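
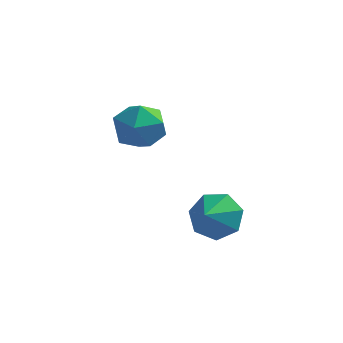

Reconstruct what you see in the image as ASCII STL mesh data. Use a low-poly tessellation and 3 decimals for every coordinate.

solid 
facet normal -0.897 -0.411 -0.161
outer loop
vertex -3.939 3.723 -1.034
vertex -3.5 2.768 -1.041
vertex -3.85 3.178 -0.139
endloop
endfacet
facet normal -0.958 0.193 0.213
outer loop
vertex -3.939 3.723 -1.034
vertex -3.85 3.178 -0.139
vertex -3.644 4.209 -0.149
endloop
endfacet
facet normal -0.671 0.721 -0.172
outer loop
vertex -3.939 3.723 -1.034
vertex -3.644 4.209 -0.149
vertex -3.167 4.436 -1.059
endloop
endfacet
facet normal -0.434 0.442 -0.785
outer loop
vertex -3.939 3.723 -1.034
vertex -3.167 4.436 -1.059
vertex -3.078 3.545 -1.61
endloop
endfacet
facet normal -0.573 -0.258 -0.778
outer loop
vertex -3.939 3.723 -1.034
vertex -3.078 3.545 -1.61
vertex -3.5 2.768 -1.041
endloop
endfacet
facet normal -0.573 0.122 0.810
outer loop
vertex -3.644 4.209 -0.149
vertex -3.85 3.178 -0.139
vertex -3.022 3.555 0.39
endloop
endfacet
facet normal -0.475 -0.856 0.205
outer loop
vertex -3.85 3.178 -0.139
vertex -3.5 2.768 -1.041
vertex -2.933 2.664 -0.161
endloop
endfacet
facet normal 0.049 -0.607 -0.793
outer loop
vertex -3.5 2.768 -1.041
vertex -3.078 3.545 -1.61
vertex -2.456 2.891 -1.071
endloop
endfacet
facet normal 0.275 0.525 -0.805
outer loop
vertex -3.078 3.545 -1.61
vertex -3.167 4.436 -1.059
vertex -2.25 3.922 -1.081
endloop
endfacet
facet normal -0.110 0.976 0.186
outer loop
vertex -3.167 4.436 -1.059
vertex -3.644 4.209 -0.149
vertex -2.6 4.332 -0.179
endloop
endfacet
facet normal 0.434 -0.442 0.785
outer loop
vertex -2.161 3.377 -0.186
vertex -3.022 3.555 0.39
vertex -2.933 2.664 -0.161
endloop
endfacet
facet normal 0.671 -0.721 0.172
outer loop
vertex -2.161 3.377 -0.186
vertex -2.933 2.664 -0.161
vertex -2.456 2.891 -1.071
endloop
endfacet
facet normal 0.958 -0.193 -0.213
outer loop
vertex -2.161 3.377 -0.186
vertex -2.456 2.891 -1.071
vertex -2.25 3.922 -1.081
endloop
endfacet
facet normal 0.897 0.411 0.161
outer loop
vertex -2.161 3.377 -0.186
vertex -2.25 3.922 -1.081
vertex -2.6 4.332 -0.179
endloop
endfacet
facet normal 0.573 0.258 0.778
outer loop
vertex -2.161 3.377 -0.186
vertex -2.6 4.332 -0.179
vertex -3.022 3.555 0.39
endloop
endfacet
facet normal -0.275 -0.525 0.805
outer loop
vertex -2.933 2.664 -0.161
vertex -3.022 3.555 0.39
vertex -3.85 3.178 -0.139
endloop
endfacet
facet normal 0.110 -0.976 -0.186
outer loop
vertex -2.456 2.891 -1.071
vertex -2.933 2.664 -0.161
vertex -3.5 2.768 -1.041
endloop
endfacet
facet normal 0.573 -0.122 -0.810
outer loop
vertex -2.25 3.922 -1.081
vertex -2.456 2.891 -1.071
vertex -3.078 3.545 -1.61
endloop
endfacet
facet normal 0.475 0.856 -0.205
outer loop
vertex -2.6 4.332 -0.179
vertex -2.25 3.922 -1.081
vertex -3.167 4.436 -1.059
endloop
endfacet
facet normal -0.049 0.607 0.793
outer loop
vertex -3.022 3.555 0.39
vertex -2.6 4.332 -0.179
vertex -3.644 4.209 -0.149
endloop
endfacet
facet normal 0.105 0.816 -0.569
outer loop
vertex 1.448 -0.119 -2.385
vertex 0.626 0.196 -2.084
vertex 1.471 0.34 -1.722
endloop
endfacet
facet normal 0.718 -0.584 0.379
outer loop
vertex 1.448 -0.119 -2.385
vertex 1.471 0.34 -1.722
vertex 0.514 -0.676 -1.476
endloop
endfacet
facet normal 0.105 0.816 -0.569
outer loop
vertex 1.471 0.34 -1.722
vertex 0.626 0.196 -2.084
vertex 0.858 0.691 -1.332
endloop
endfacet
facet normal 0.440 -0.203 0.875
outer loop
vertex 1.471 0.34 -1.722
vertex 0.858 0.691 -1.332
vertex 0.514 -0.676 -1.476
endloop
endfacet
facet normal 0.106 0.815 -0.569
outer loop
vertex 0.858 0.691 -1.332
vertex 0.626 0.196 -2.084
vertex 0.071 0.67 -1.508
endloop
endfacet
facet normal -0.217 -0.048 0.975
outer loop
vertex 0.858 0.691 -1.332
vertex 0.071 0.67 -1.508
vertex 0.514 -0.676 -1.476
endloop
endfacet
facet normal 0.106 0.816 -0.569
outer loop
vertex 0.071 0.67 -1.508
vertex 0.626 0.196 -2.084
vertex -0.298 0.292 -2.119
endloop
endfacet
facet normal -0.760 -0.236 0.605
outer loop
vertex 0.071 0.67 -1.508
vertex -0.298 0.292 -2.119
vertex 0.514 -0.676 -1.476
endloop
endfacet
facet normal 0.106 0.816 -0.569
outer loop
vertex -0.298 0.292 -2.119
vertex 0.626 0.196 -2.084
vertex 0.03 -0.158 -2.703
endloop
endfacet
facet normal -0.780 -0.625 0.044
outer loop
vertex -0.298 0.292 -2.119
vertex 0.03 -0.158 -2.703
vertex 0.514 -0.676 -1.476
endloop
endfacet
facet normal 0.105 0.816 -0.568
outer loop
vertex 0.03 -0.158 -2.703
vertex 0.626 0.196 -2.084
vertex 0.807 -0.341 -2.822
endloop
endfacet
facet normal -0.261 -0.922 -0.286
outer loop
vertex 0.03 -0.158 -2.703
vertex 0.807 -0.341 -2.822
vertex 0.514 -0.676 -1.476
endloop
endfacet
facet normal 0.105 0.816 -0.568
outer loop
vertex 0.807 -0.341 -2.822
vertex 0.626 0.196 -2.084
vertex 1.448 -0.119 -2.385
endloop
endfacet
facet normal 0.406 -0.904 -0.137
outer loop
vertex 0.807 -0.341 -2.822
vertex 1.448 -0.119 -2.385
vertex 0.514 -0.676 -1.476
endloop
endfacet

endsolid


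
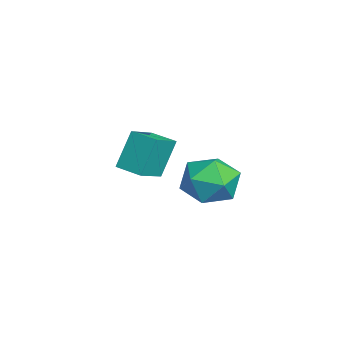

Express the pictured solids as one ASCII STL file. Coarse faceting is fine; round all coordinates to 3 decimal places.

solid 
facet normal -0.627 -0.772 0.101
outer loop
vertex -3.583 -0.605 -2.044
vertex -4.678 0.202 -2.677
vertex -3.089 -1.221 -3.683
endloop
endfacet
facet normal 0.730 -0.538 0.422
outer loop
vertex -2.342 -0.302 -3.803
vertex -3.583 -0.605 -2.044
vertex -3.089 -1.221 -3.683
endloop
endfacet
facet normal -0.627 -0.772 0.101
outer loop
vertex -3.089 -1.221 -3.683
vertex -4.678 0.202 -2.677
vertex -4.184 -0.414 -4.316
endloop
endfacet
facet normal 0.272 -0.338 -0.901
outer loop
vertex -4.184 -0.414 -4.316
vertex -2.342 -0.302 -3.803
vertex -3.089 -1.221 -3.683
endloop
endfacet
facet normal -0.272 0.338 0.901
outer loop
vertex -3.583 -0.605 -2.044
vertex -3.931 1.121 -2.797
vertex -4.678 0.202 -2.677
endloop
endfacet
facet normal 0.730 -0.538 0.422
outer loop
vertex -2.836 0.314 -2.164
vertex -3.583 -0.605 -2.044
vertex -2.342 -0.302 -3.803
endloop
endfacet
facet normal -0.272 0.338 0.901
outer loop
vertex -2.836 0.314 -2.164
vertex -3.931 1.121 -2.797
vertex -3.583 -0.605 -2.044
endloop
endfacet
facet normal -0.730 0.538 -0.422
outer loop
vertex -4.678 0.202 -2.677
vertex -3.931 1.121 -2.797
vertex -4.184 -0.414 -4.316
endloop
endfacet
facet normal 0.272 -0.338 -0.901
outer loop
vertex -3.437 0.505 -4.436
vertex -2.342 -0.302 -3.803
vertex -4.184 -0.414 -4.316
endloop
endfacet
facet normal -0.730 0.538 -0.422
outer loop
vertex -4.184 -0.414 -4.316
vertex -3.931 1.121 -2.797
vertex -3.437 0.505 -4.436
endloop
endfacet
facet normal 0.627 0.772 -0.101
outer loop
vertex -3.437 0.505 -4.436
vertex -2.836 0.314 -2.164
vertex -2.342 -0.302 -3.803
endloop
endfacet
facet normal 0.627 0.772 -0.101
outer loop
vertex -3.931 1.121 -2.797
vertex -2.836 0.314 -2.164
vertex -3.437 0.505 -4.436
endloop
endfacet
facet normal -0.228 0.572 0.788
outer loop
vertex 0.499 3.182 -2.282
vertex -0.428 2.438 -2.01
vertex 0.678 2.231 -1.539
endloop
endfacet
facet normal 0.471 0.596 0.650
outer loop
vertex 0.499 3.182 -2.282
vertex 0.678 2.231 -1.539
vertex 1.507 2.505 -2.392
endloop
endfacet
facet normal 0.556 0.831 -0.019
outer loop
vertex 0.499 3.182 -2.282
vertex 1.507 2.505 -2.392
vertex 0.913 2.88 -3.389
endloop
endfacet
facet normal -0.091 0.952 -0.293
outer loop
vertex 0.499 3.182 -2.282
vertex 0.913 2.88 -3.389
vertex -0.283 2.839 -3.153
endloop
endfacet
facet normal -0.575 0.792 0.205
outer loop
vertex 0.499 3.182 -2.282
vertex -0.283 2.839 -3.153
vertex -0.428 2.438 -2.01
endloop
endfacet
facet normal 0.726 -0.069 0.684
outer loop
vertex 1.507 2.505 -2.392
vertex 0.678 2.231 -1.539
vertex 1.203 1.341 -2.187
endloop
endfacet
facet normal -0.407 -0.108 0.907
outer loop
vertex 0.678 2.231 -1.539
vertex -0.428 2.438 -2.01
vertex 0.007 1.3 -1.951
endloop
endfacet
facet normal -0.968 0.247 -0.036
outer loop
vertex -0.428 2.438 -2.01
vertex -0.283 2.839 -3.153
vertex -0.587 1.675 -2.948
endloop
endfacet
facet normal -0.184 0.505 -0.843
outer loop
vertex -0.283 2.839 -3.153
vertex 0.913 2.88 -3.389
vertex 0.242 1.949 -3.801
endloop
endfacet
facet normal 0.864 0.309 -0.398
outer loop
vertex 0.913 2.88 -3.389
vertex 1.507 2.505 -2.392
vertex 1.348 1.742 -3.33
endloop
endfacet
facet normal 0.091 -0.952 0.293
outer loop
vertex 0.421 0.998 -3.058
vertex 1.203 1.341 -2.187
vertex 0.007 1.3 -1.951
endloop
endfacet
facet normal -0.556 -0.831 0.019
outer loop
vertex 0.421 0.998 -3.058
vertex 0.007 1.3 -1.951
vertex -0.587 1.675 -2.948
endloop
endfacet
facet normal -0.471 -0.596 -0.650
outer loop
vertex 0.421 0.998 -3.058
vertex -0.587 1.675 -2.948
vertex 0.242 1.949 -3.801
endloop
endfacet
facet normal 0.228 -0.572 -0.788
outer loop
vertex 0.421 0.998 -3.058
vertex 0.242 1.949 -3.801
vertex 1.348 1.742 -3.33
endloop
endfacet
facet normal 0.575 -0.792 -0.205
outer loop
vertex 0.421 0.998 -3.058
vertex 1.348 1.742 -3.33
vertex 1.203 1.341 -2.187
endloop
endfacet
facet normal 0.184 -0.505 0.843
outer loop
vertex 0.007 1.3 -1.951
vertex 1.203 1.341 -2.187
vertex 0.678 2.231 -1.539
endloop
endfacet
facet normal -0.864 -0.309 0.398
outer loop
vertex -0.587 1.675 -2.948
vertex 0.007 1.3 -1.951
vertex -0.428 2.438 -2.01
endloop
endfacet
facet normal -0.726 0.069 -0.684
outer loop
vertex 0.242 1.949 -3.801
vertex -0.587 1.675 -2.948
vertex -0.283 2.839 -3.153
endloop
endfacet
facet normal 0.407 0.108 -0.907
outer loop
vertex 1.348 1.742 -3.33
vertex 0.242 1.949 -3.801
vertex 0.913 2.88 -3.389
endloop
endfacet
facet normal 0.968 -0.247 0.036
outer loop
vertex 1.203 1.341 -2.187
vertex 1.348 1.742 -3.33
vertex 1.507 2.505 -2.392
endloop
endfacet

endsolid


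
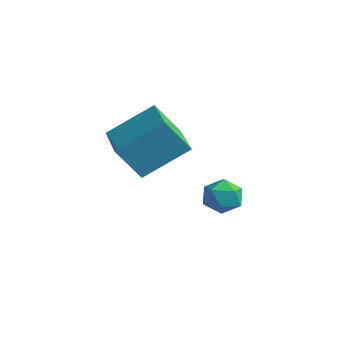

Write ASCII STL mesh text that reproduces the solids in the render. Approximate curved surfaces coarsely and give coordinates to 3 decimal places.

solid 
facet normal -0.275 0.744 0.609
outer loop
vertex -2.197 0.487 -3.822
vertex -1.767 0.147 -3.212
vertex -1.41 0.689 -3.713
endloop
endfacet
facet normal -0.239 0.969 -0.067
outer loop
vertex -2.197 0.487 -3.822
vertex -1.41 0.689 -3.713
vertex -1.7 0.565 -4.47
endloop
endfacet
facet normal -0.685 0.568 -0.457
outer loop
vertex -2.197 0.487 -3.822
vertex -1.7 0.565 -4.47
vertex -2.236 -0.055 -4.437
endloop
endfacet
facet normal -0.995 0.096 -0.022
outer loop
vertex -2.197 0.487 -3.822
vertex -2.236 -0.055 -4.437
vertex -2.278 -0.313 -3.66
endloop
endfacet
facet normal -0.743 0.204 0.638
outer loop
vertex -2.197 0.487 -3.822
vertex -2.278 -0.313 -3.66
vertex -1.767 0.147 -3.212
endloop
endfacet
facet normal 0.424 0.854 -0.302
outer loop
vertex -1.7 0.565 -4.47
vertex -1.41 0.689 -3.713
vertex -0.962 0.273 -4.26
endloop
endfacet
facet normal 0.366 0.490 0.791
outer loop
vertex -1.41 0.689 -3.713
vertex -1.767 0.147 -3.212
vertex -1.004 0.015 -3.483
endloop
endfacet
facet normal -0.390 -0.383 0.838
outer loop
vertex -1.767 0.147 -3.212
vertex -2.278 -0.313 -3.66
vertex -1.54 -0.605 -3.45
endloop
endfacet
facet normal -0.797 -0.558 -0.229
outer loop
vertex -2.278 -0.313 -3.66
vertex -2.236 -0.055 -4.437
vertex -1.83 -0.729 -4.207
endloop
endfacet
facet normal -0.296 0.206 -0.933
outer loop
vertex -2.236 -0.055 -4.437
vertex -1.7 0.565 -4.47
vertex -1.473 -0.187 -4.708
endloop
endfacet
facet normal 0.995 -0.096 0.022
outer loop
vertex -1.043 -0.527 -4.098
vertex -0.962 0.273 -4.26
vertex -1.004 0.015 -3.483
endloop
endfacet
facet normal 0.685 -0.568 0.457
outer loop
vertex -1.043 -0.527 -4.098
vertex -1.004 0.015 -3.483
vertex -1.54 -0.605 -3.45
endloop
endfacet
facet normal 0.239 -0.969 0.067
outer loop
vertex -1.043 -0.527 -4.098
vertex -1.54 -0.605 -3.45
vertex -1.83 -0.729 -4.207
endloop
endfacet
facet normal 0.275 -0.744 -0.609
outer loop
vertex -1.043 -0.527 -4.098
vertex -1.83 -0.729 -4.207
vertex -1.473 -0.187 -4.708
endloop
endfacet
facet normal 0.743 -0.204 -0.638
outer loop
vertex -1.043 -0.527 -4.098
vertex -1.473 -0.187 -4.708
vertex -0.962 0.273 -4.26
endloop
endfacet
facet normal 0.797 0.558 0.229
outer loop
vertex -1.004 0.015 -3.483
vertex -0.962 0.273 -4.26
vertex -1.41 0.689 -3.713
endloop
endfacet
facet normal 0.296 -0.206 0.933
outer loop
vertex -1.54 -0.605 -3.45
vertex -1.004 0.015 -3.483
vertex -1.767 0.147 -3.212
endloop
endfacet
facet normal -0.424 -0.854 0.302
outer loop
vertex -1.83 -0.729 -4.207
vertex -1.54 -0.605 -3.45
vertex -2.278 -0.313 -3.66
endloop
endfacet
facet normal -0.366 -0.490 -0.791
outer loop
vertex -1.473 -0.187 -4.708
vertex -1.83 -0.729 -4.207
vertex -2.236 -0.055 -4.437
endloop
endfacet
facet normal 0.390 0.383 -0.838
outer loop
vertex -0.962 0.273 -4.26
vertex -1.473 -0.187 -4.708
vertex -1.7 0.565 -4.47
endloop
endfacet
facet normal -0.306 -0.486 0.819
outer loop
vertex -0.515 -3.407 0.963
vertex -2.382 -2.408 0.859
vertex -1.249 -4.901 -0.198
endloop
endfacet
facet normal 0.881 -0.471 0.049
outer loop
vertex -0.778 -4.152 -1.459
vertex -0.515 -3.407 0.963
vertex -1.249 -4.901 -0.198
endloop
endfacet
facet normal -0.306 -0.486 0.818
outer loop
vertex -1.249 -4.901 -0.198
vertex -2.382 -2.408 0.859
vertex -3.116 -3.902 -0.303
endloop
endfacet
facet normal -0.362 -0.736 -0.572
outer loop
vertex -3.116 -3.902 -0.303
vertex -0.778 -4.152 -1.459
vertex -1.249 -4.901 -0.198
endloop
endfacet
facet normal 0.362 0.736 0.572
outer loop
vertex -0.515 -3.407 0.963
vertex -1.911 -1.659 -0.402
vertex -2.382 -2.408 0.859
endloop
endfacet
facet normal 0.881 -0.471 0.049
outer loop
vertex -0.044 -2.658 -0.297
vertex -0.515 -3.407 0.963
vertex -0.778 -4.152 -1.459
endloop
endfacet
facet normal 0.362 0.736 0.573
outer loop
vertex -0.044 -2.658 -0.297
vertex -1.911 -1.659 -0.402
vertex -0.515 -3.407 0.963
endloop
endfacet
facet normal -0.881 0.471 -0.049
outer loop
vertex -2.382 -2.408 0.859
vertex -1.911 -1.659 -0.402
vertex -3.116 -3.902 -0.303
endloop
endfacet
facet normal -0.362 -0.736 -0.573
outer loop
vertex -2.645 -3.153 -1.563
vertex -0.778 -4.152 -1.459
vertex -3.116 -3.902 -0.303
endloop
endfacet
facet normal -0.881 0.471 -0.049
outer loop
vertex -3.116 -3.902 -0.303
vertex -1.911 -1.659 -0.402
vertex -2.645 -3.153 -1.563
endloop
endfacet
facet normal 0.306 0.486 -0.818
outer loop
vertex -2.645 -3.153 -1.563
vertex -0.044 -2.658 -0.297
vertex -0.778 -4.152 -1.459
endloop
endfacet
facet normal 0.306 0.486 -0.819
outer loop
vertex -1.911 -1.659 -0.402
vertex -0.044 -2.658 -0.297
vertex -2.645 -3.153 -1.563
endloop
endfacet

endsolid


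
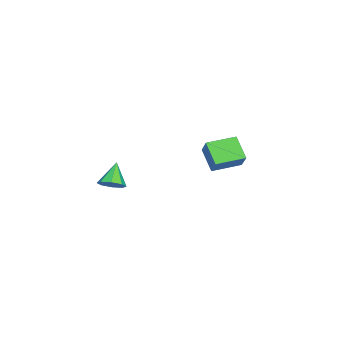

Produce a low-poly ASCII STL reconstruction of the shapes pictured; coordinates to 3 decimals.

solid 
facet normal 0.584 -0.037 -0.811
outer loop
vertex 4.578 -1.274 3.085
vertex 3.975 -1.397 2.656
vertex 4.342 -0.787 2.893
endloop
endfacet
facet normal 0.388 0.495 0.778
outer loop
vertex 4.578 -1.274 3.085
vertex 4.342 -0.787 2.893
vertex 3.105 -1.343 3.864
endloop
endfacet
facet normal 0.584 -0.037 -0.811
outer loop
vertex 4.342 -0.787 2.893
vertex 3.975 -1.397 2.656
vertex 3.891 -0.658 2.562
endloop
endfacet
facet normal -0.062 0.898 0.435
outer loop
vertex 4.342 -0.787 2.893
vertex 3.891 -0.658 2.562
vertex 3.105 -1.343 3.864
endloop
endfacet
facet normal 0.585 -0.037 -0.810
outer loop
vertex 3.891 -0.658 2.562
vertex 3.975 -1.397 2.656
vertex 3.49 -0.962 2.286
endloop
endfacet
facet normal -0.620 0.784 0.038
outer loop
vertex 3.891 -0.658 2.562
vertex 3.49 -0.962 2.286
vertex 3.105 -1.343 3.864
endloop
endfacet
facet normal 0.585 -0.037 -0.810
outer loop
vertex 3.49 -0.962 2.286
vertex 3.975 -1.397 2.656
vertex 3.373 -1.521 2.227
endloop
endfacet
facet normal -0.959 0.220 -0.181
outer loop
vertex 3.49 -0.962 2.286
vertex 3.373 -1.521 2.227
vertex 3.105 -1.343 3.864
endloop
endfacet
facet normal 0.585 -0.038 -0.810
outer loop
vertex 3.373 -1.521 2.227
vertex 3.975 -1.397 2.656
vertex 3.609 -2.007 2.42
endloop
endfacet
facet normal -0.880 -0.465 -0.094
outer loop
vertex 3.373 -1.521 2.227
vertex 3.609 -2.007 2.42
vertex 3.105 -1.343 3.864
endloop
endfacet
facet normal 0.584 -0.037 -0.811
outer loop
vertex 3.609 -2.007 2.42
vertex 3.975 -1.397 2.656
vertex 4.06 -2.137 2.751
endloop
endfacet
facet normal -0.432 -0.867 0.248
outer loop
vertex 3.609 -2.007 2.42
vertex 4.06 -2.137 2.751
vertex 3.105 -1.343 3.864
endloop
endfacet
facet normal 0.584 -0.037 -0.811
outer loop
vertex 4.06 -2.137 2.751
vertex 3.975 -1.397 2.656
vertex 4.461 -1.833 3.026
endloop
endfacet
facet normal 0.127 -0.753 0.646
outer loop
vertex 4.06 -2.137 2.751
vertex 4.461 -1.833 3.026
vertex 3.105 -1.343 3.864
endloop
endfacet
facet normal 0.584 -0.037 -0.811
outer loop
vertex 4.461 -1.833 3.026
vertex 3.975 -1.397 2.656
vertex 4.578 -1.274 3.085
endloop
endfacet
facet normal 0.466 -0.189 0.864
outer loop
vertex 4.461 -1.833 3.026
vertex 4.578 -1.274 3.085
vertex 3.105 -1.343 3.864
endloop
endfacet
facet normal -0.522 -0.425 0.739
outer loop
vertex -2.236 2.166 3.488
vertex -3.086 3.64 3.736
vertex -3.209 1.759 2.567
endloop
endfacet
facet normal 0.495 -0.857 -0.144
outer loop
vertex -2.374 2.44 1.384
vertex -2.236 2.166 3.488
vertex -3.209 1.759 2.567
endloop
endfacet
facet normal -0.522 -0.425 0.739
outer loop
vertex -3.209 1.759 2.567
vertex -3.086 3.64 3.736
vertex -4.059 3.234 2.815
endloop
endfacet
facet normal -0.695 -0.290 -0.658
outer loop
vertex -4.059 3.234 2.815
vertex -2.374 2.44 1.384
vertex -3.209 1.759 2.567
endloop
endfacet
facet normal 0.695 0.290 0.658
outer loop
vertex -2.236 2.166 3.488
vertex -2.251 4.321 2.553
vertex -3.086 3.64 3.736
endloop
endfacet
facet normal 0.494 -0.857 -0.144
outer loop
vertex -1.401 2.846 2.305
vertex -2.236 2.166 3.488
vertex -2.374 2.44 1.384
endloop
endfacet
facet normal 0.695 0.290 0.658
outer loop
vertex -1.401 2.846 2.305
vertex -2.251 4.321 2.553
vertex -2.236 2.166 3.488
endloop
endfacet
facet normal -0.494 0.857 0.144
outer loop
vertex -3.086 3.64 3.736
vertex -2.251 4.321 2.553
vertex -4.059 3.234 2.815
endloop
endfacet
facet normal -0.695 -0.290 -0.658
outer loop
vertex -3.224 3.914 1.632
vertex -2.374 2.44 1.384
vertex -4.059 3.234 2.815
endloop
endfacet
facet normal -0.495 0.857 0.144
outer loop
vertex -4.059 3.234 2.815
vertex -2.251 4.321 2.553
vertex -3.224 3.914 1.632
endloop
endfacet
facet normal 0.522 0.425 -0.739
outer loop
vertex -3.224 3.914 1.632
vertex -1.401 2.846 2.305
vertex -2.374 2.44 1.384
endloop
endfacet
facet normal 0.522 0.425 -0.739
outer loop
vertex -2.251 4.321 2.553
vertex -1.401 2.846 2.305
vertex -3.224 3.914 1.632
endloop
endfacet

endsolid


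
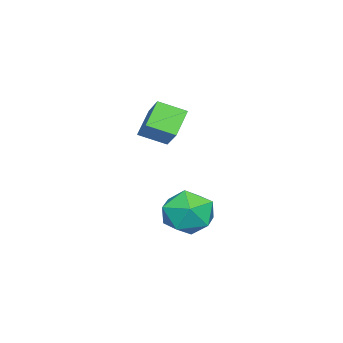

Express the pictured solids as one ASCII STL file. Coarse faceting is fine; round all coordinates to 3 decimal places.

solid 
facet normal -0.739 0.056 0.671
outer loop
vertex 1.97 1.452 1.83
vertex 2.751 2.088 2.636
vertex 1.633 2.442 1.376
endloop
endfacet
facet normal -0.605 -0.493 -0.625
outer loop
vertex 2.549 2.372 0.544
vertex 1.97 1.452 1.83
vertex 1.633 2.442 1.376
endloop
endfacet
facet normal -0.739 0.056 0.671
outer loop
vertex 1.633 2.442 1.376
vertex 2.751 2.088 2.636
vertex 2.413 3.078 2.182
endloop
endfacet
facet normal -0.296 0.868 -0.399
outer loop
vertex 2.413 3.078 2.182
vertex 2.549 2.372 0.544
vertex 1.633 2.442 1.376
endloop
endfacet
facet normal 0.296 -0.868 0.399
outer loop
vertex 1.97 1.452 1.83
vertex 3.667 2.018 1.804
vertex 2.751 2.088 2.636
endloop
endfacet
facet normal -0.605 -0.493 -0.625
outer loop
vertex 2.887 1.382 0.998
vertex 1.97 1.452 1.83
vertex 2.549 2.372 0.544
endloop
endfacet
facet normal 0.296 -0.868 0.399
outer loop
vertex 2.887 1.382 0.998
vertex 3.667 2.018 1.804
vertex 1.97 1.452 1.83
endloop
endfacet
facet normal 0.605 0.493 0.625
outer loop
vertex 2.751 2.088 2.636
vertex 3.667 2.018 1.804
vertex 2.413 3.078 2.182
endloop
endfacet
facet normal -0.295 0.868 -0.399
outer loop
vertex 3.33 3.008 1.35
vertex 2.549 2.372 0.544
vertex 2.413 3.078 2.182
endloop
endfacet
facet normal 0.605 0.493 0.625
outer loop
vertex 2.413 3.078 2.182
vertex 3.667 2.018 1.804
vertex 3.33 3.008 1.35
endloop
endfacet
facet normal 0.739 -0.056 -0.672
outer loop
vertex 3.33 3.008 1.35
vertex 2.887 1.382 0.998
vertex 2.549 2.372 0.544
endloop
endfacet
facet normal 0.739 -0.056 -0.671
outer loop
vertex 3.667 2.018 1.804
vertex 2.887 1.382 0.998
vertex 3.33 3.008 1.35
endloop
endfacet
facet normal -0.173 0.983 -0.061
outer loop
vertex 4.073 4.445 -2.446
vertex 3.01 4.253 -2.518
vertex 3.471 4.395 -1.548
endloop
endfacet
facet normal 0.412 0.851 0.324
outer loop
vertex 4.073 4.445 -2.446
vertex 3.471 4.395 -1.548
vertex 4.449 3.93 -1.571
endloop
endfacet
facet normal 0.869 0.487 -0.087
outer loop
vertex 4.073 4.445 -2.446
vertex 4.449 3.93 -1.571
vertex 4.592 3.5 -2.554
endloop
endfacet
facet normal 0.566 0.394 -0.724
outer loop
vertex 4.073 4.445 -2.446
vertex 4.592 3.5 -2.554
vertex 3.703 3.7 -3.14
endloop
endfacet
facet normal -0.078 0.700 -0.710
outer loop
vertex 4.073 4.445 -2.446
vertex 3.703 3.7 -3.14
vertex 3.01 4.253 -2.518
endloop
endfacet
facet normal 0.227 0.434 0.872
outer loop
vertex 4.449 3.93 -1.571
vertex 3.471 4.395 -1.548
vertex 3.617 3.42 -1.1
endloop
endfacet
facet normal -0.721 0.647 0.248
outer loop
vertex 3.471 4.395 -1.548
vertex 3.01 4.253 -2.518
vertex 2.728 3.62 -1.686
endloop
endfacet
facet normal -0.569 0.188 -0.801
outer loop
vertex 3.01 4.253 -2.518
vertex 3.703 3.7 -3.14
vertex 2.871 3.19 -2.669
endloop
endfacet
facet normal 0.474 -0.308 -0.825
outer loop
vertex 3.703 3.7 -3.14
vertex 4.592 3.5 -2.554
vertex 3.849 2.725 -2.692
endloop
endfacet
facet normal 0.965 -0.156 0.209
outer loop
vertex 4.592 3.5 -2.554
vertex 4.449 3.93 -1.571
vertex 4.31 2.867 -1.722
endloop
endfacet
facet normal -0.566 -0.394 0.724
outer loop
vertex 3.247 2.675 -1.794
vertex 3.617 3.42 -1.1
vertex 2.728 3.62 -1.686
endloop
endfacet
facet normal -0.869 -0.487 0.087
outer loop
vertex 3.247 2.675 -1.794
vertex 2.728 3.62 -1.686
vertex 2.871 3.19 -2.669
endloop
endfacet
facet normal -0.412 -0.851 -0.324
outer loop
vertex 3.247 2.675 -1.794
vertex 2.871 3.19 -2.669
vertex 3.849 2.725 -2.692
endloop
endfacet
facet normal 0.173 -0.983 0.061
outer loop
vertex 3.247 2.675 -1.794
vertex 3.849 2.725 -2.692
vertex 4.31 2.867 -1.722
endloop
endfacet
facet normal 0.078 -0.700 0.710
outer loop
vertex 3.247 2.675 -1.794
vertex 4.31 2.867 -1.722
vertex 3.617 3.42 -1.1
endloop
endfacet
facet normal -0.474 0.308 0.825
outer loop
vertex 2.728 3.62 -1.686
vertex 3.617 3.42 -1.1
vertex 3.471 4.395 -1.548
endloop
endfacet
facet normal -0.965 0.156 -0.209
outer loop
vertex 2.871 3.19 -2.669
vertex 2.728 3.62 -1.686
vertex 3.01 4.253 -2.518
endloop
endfacet
facet normal -0.227 -0.434 -0.872
outer loop
vertex 3.849 2.725 -2.692
vertex 2.871 3.19 -2.669
vertex 3.703 3.7 -3.14
endloop
endfacet
facet normal 0.721 -0.647 -0.248
outer loop
vertex 4.31 2.867 -1.722
vertex 3.849 2.725 -2.692
vertex 4.592 3.5 -2.554
endloop
endfacet
facet normal 0.569 -0.188 0.801
outer loop
vertex 3.617 3.42 -1.1
vertex 4.31 2.867 -1.722
vertex 4.449 3.93 -1.571
endloop
endfacet

endsolid


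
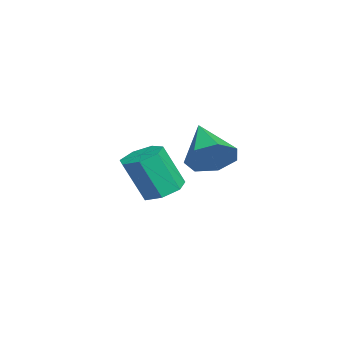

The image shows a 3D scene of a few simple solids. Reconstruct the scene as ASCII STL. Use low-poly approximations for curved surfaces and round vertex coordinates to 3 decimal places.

solid 
facet normal 0.804 0.255 -0.537
outer loop
vertex 3.874 4.279 1.851
vertex 3.384 4.068 1.017
vertex 3.435 4.93 1.502
endloop
endfacet
facet normal -0.059 0.440 0.896
outer loop
vertex 3.874 4.279 1.851
vertex 3.435 4.93 1.502
vertex 1.816 3.572 2.063
endloop
endfacet
facet normal 0.805 0.254 -0.536
outer loop
vertex 3.435 4.93 1.502
vertex 3.384 4.068 1.017
vertex 2.958 4.932 0.787
endloop
endfacet
facet normal -0.526 0.773 0.353
outer loop
vertex 3.435 4.93 1.502
vertex 2.958 4.932 0.787
vertex 1.816 3.572 2.063
endloop
endfacet
facet normal 0.805 0.254 -0.536
outer loop
vertex 2.958 4.932 0.787
vertex 3.384 4.068 1.017
vertex 2.802 4.284 0.246
endloop
endfacet
facet normal -0.849 0.444 -0.287
outer loop
vertex 2.958 4.932 0.787
vertex 2.802 4.284 0.246
vertex 1.816 3.572 2.063
endloop
endfacet
facet normal 0.805 0.254 -0.536
outer loop
vertex 2.802 4.284 0.246
vertex 3.384 4.068 1.017
vertex 3.084 3.473 0.285
endloop
endfacet
facet normal -0.785 -0.299 -0.543
outer loop
vertex 2.802 4.284 0.246
vertex 3.084 3.473 0.285
vertex 1.816 3.572 2.063
endloop
endfacet
facet normal 0.804 0.255 -0.537
outer loop
vertex 3.084 3.473 0.285
vertex 3.384 4.068 1.017
vertex 3.593 3.111 0.875
endloop
endfacet
facet normal -0.381 -0.898 -0.222
outer loop
vertex 3.084 3.473 0.285
vertex 3.593 3.111 0.875
vertex 1.816 3.572 2.063
endloop
endfacet
facet normal 0.805 0.255 -0.536
outer loop
vertex 3.593 3.111 0.875
vertex 3.384 4.068 1.017
vertex 3.944 3.469 1.572
endloop
endfacet
facet normal 0.056 -0.899 0.434
outer loop
vertex 3.593 3.111 0.875
vertex 3.944 3.469 1.572
vertex 1.816 3.572 2.063
endloop
endfacet
facet normal 0.804 0.254 -0.537
outer loop
vertex 3.944 3.469 1.572
vertex 3.384 4.068 1.017
vertex 3.874 4.279 1.851
endloop
endfacet
facet normal 0.200 -0.304 0.932
outer loop
vertex 3.944 3.469 1.572
vertex 3.874 4.279 1.851
vertex 1.816 3.572 2.063
endloop
endfacet
facet normal -0.030 0.411 -0.911
outer loop
vertex -0.69 1.546 -2.574
vertex -1.239 2.201 -2.261
vertex -0.33 2.191 -2.295
endloop
endfacet
facet normal 0.890 -0.405 -0.211
outer loop
vertex -0.69 1.546 -2.574
vertex -0.33 2.191 -2.295
vertex -0.632 0.724 -0.752
endloop
endfacet
facet normal 0.889 -0.406 -0.212
outer loop
vertex -0.632 0.724 -0.752
vertex -0.33 2.191 -2.295
vertex -0.271 1.369 -0.472
endloop
endfacet
facet normal 0.029 -0.411 0.911
outer loop
vertex -0.632 0.724 -0.752
vertex -0.271 1.369 -0.472
vertex -1.181 1.379 -0.439
endloop
endfacet
facet normal -0.030 0.411 -0.911
outer loop
vertex -0.33 2.191 -2.295
vertex -1.239 2.201 -2.261
vertex -0.654 2.843 -1.99
endloop
endfacet
facet normal 0.911 0.385 0.144
outer loop
vertex -0.33 2.191 -2.295
vertex -0.654 2.843 -1.99
vertex -0.271 1.369 -0.472
endloop
endfacet
facet normal 0.911 0.386 0.145
outer loop
vertex -0.271 1.369 -0.472
vertex -0.654 2.843 -1.99
vertex -0.596 2.022 -0.168
endloop
endfacet
facet normal 0.029 -0.410 0.912
outer loop
vertex -0.271 1.369 -0.472
vertex -0.596 2.022 -0.168
vertex -1.181 1.379 -0.439
endloop
endfacet
facet normal -0.028 0.411 -0.911
outer loop
vertex -0.654 2.843 -1.99
vertex -1.239 2.201 -2.261
vertex -1.419 3.012 -1.89
endloop
endfacet
facet normal 0.247 0.886 0.392
outer loop
vertex -0.654 2.843 -1.99
vertex -1.419 3.012 -1.89
vertex -0.596 2.022 -0.168
endloop
endfacet
facet normal 0.246 0.886 0.392
outer loop
vertex -0.596 2.022 -0.168
vertex -1.419 3.012 -1.89
vertex -1.361 2.19 -0.067
endloop
endfacet
facet normal 0.030 -0.411 0.911
outer loop
vertex -0.596 2.022 -0.168
vertex -1.361 2.19 -0.067
vertex -1.181 1.379 -0.439
endloop
endfacet
facet normal -0.029 0.410 -0.911
outer loop
vertex -1.419 3.012 -1.89
vertex -1.239 2.201 -2.261
vertex -2.049 2.57 -2.069
endloop
endfacet
facet normal -0.603 0.720 0.344
outer loop
vertex -1.419 3.012 -1.89
vertex -2.049 2.57 -2.069
vertex -1.361 2.19 -0.067
endloop
endfacet
facet normal -0.603 0.719 0.344
outer loop
vertex -1.361 2.19 -0.067
vertex -2.049 2.57 -2.069
vertex -1.99 1.748 -0.246
endloop
endfacet
facet normal 0.030 -0.411 0.911
outer loop
vertex -1.361 2.19 -0.067
vertex -1.99 1.748 -0.246
vertex -1.181 1.379 -0.439
endloop
endfacet
facet normal -0.029 0.411 -0.911
outer loop
vertex -2.049 2.57 -2.069
vertex -1.239 2.201 -2.261
vertex -2.068 1.85 -2.393
endloop
endfacet
facet normal -0.999 0.010 0.037
outer loop
vertex -2.049 2.57 -2.069
vertex -2.068 1.85 -2.393
vertex -1.99 1.748 -0.246
endloop
endfacet
facet normal -0.999 0.011 0.037
outer loop
vertex -1.99 1.748 -0.246
vertex -2.068 1.85 -2.393
vertex -2.01 1.028 -0.57
endloop
endfacet
facet normal 0.030 -0.411 0.911
outer loop
vertex -1.99 1.748 -0.246
vertex -2.01 1.028 -0.57
vertex -1.181 1.379 -0.439
endloop
endfacet
facet normal -0.029 0.411 -0.911
outer loop
vertex -2.068 1.85 -2.393
vertex -1.239 2.201 -2.261
vertex -1.464 1.394 -2.618
endloop
endfacet
facet normal -0.643 -0.705 -0.298
outer loop
vertex -2.068 1.85 -2.393
vertex -1.464 1.394 -2.618
vertex -2.01 1.028 -0.57
endloop
endfacet
facet normal -0.642 -0.707 -0.297
outer loop
vertex -2.01 1.028 -0.57
vertex -1.464 1.394 -2.618
vertex -1.405 0.573 -0.795
endloop
endfacet
facet normal 0.030 -0.411 0.911
outer loop
vertex -2.01 1.028 -0.57
vertex -1.405 0.573 -0.795
vertex -1.181 1.379 -0.439
endloop
endfacet
facet normal -0.029 0.411 -0.911
outer loop
vertex -1.464 1.394 -2.618
vertex -1.239 2.201 -2.261
vertex -0.69 1.546 -2.574
endloop
endfacet
facet normal 0.198 -0.891 -0.408
outer loop
vertex -1.464 1.394 -2.618
vertex -0.69 1.546 -2.574
vertex -1.405 0.573 -0.795
endloop
endfacet
facet normal 0.197 -0.891 -0.408
outer loop
vertex -1.405 0.573 -0.795
vertex -0.69 1.546 -2.574
vertex -0.632 0.724 -0.752
endloop
endfacet
facet normal 0.030 -0.411 0.911
outer loop
vertex -1.405 0.573 -0.795
vertex -0.632 0.724 -0.752
vertex -1.181 1.379 -0.439
endloop
endfacet

endsolid


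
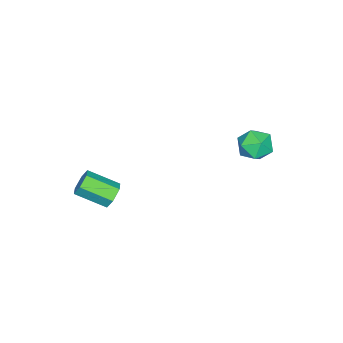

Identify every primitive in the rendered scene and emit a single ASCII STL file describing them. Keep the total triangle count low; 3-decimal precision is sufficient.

solid 
facet normal -0.100 0.317 0.943
outer loop
vertex -3.551 3.306 0.814
vertex -3.18 2.67 1.067
vertex -2.777 3.313 0.894
endloop
endfacet
facet normal -0.059 0.869 0.491
outer loop
vertex -3.551 3.306 0.814
vertex -2.777 3.313 0.894
vertex -3.107 3.643 0.271
endloop
endfacet
facet normal -0.590 0.807 0.019
outer loop
vertex -3.551 3.306 0.814
vertex -3.107 3.643 0.271
vertex -3.713 3.205 0.059
endloop
endfacet
facet normal -0.960 0.218 0.177
outer loop
vertex -3.551 3.306 0.814
vertex -3.713 3.205 0.059
vertex -3.759 2.603 0.551
endloop
endfacet
facet normal -0.657 -0.086 0.749
outer loop
vertex -3.551 3.306 0.814
vertex -3.759 2.603 0.551
vertex -3.18 2.67 1.067
endloop
endfacet
facet normal 0.557 0.819 0.138
outer loop
vertex -3.107 3.643 0.271
vertex -2.777 3.313 0.894
vertex -2.461 3.217 0.189
endloop
endfacet
facet normal 0.492 -0.075 0.868
outer loop
vertex -2.777 3.313 0.894
vertex -3.18 2.67 1.067
vertex -2.507 2.615 0.681
endloop
endfacet
facet normal -0.409 -0.726 0.553
outer loop
vertex -3.18 2.67 1.067
vertex -3.759 2.603 0.551
vertex -3.113 2.177 0.469
endloop
endfacet
facet normal -0.899 -0.234 -0.371
outer loop
vertex -3.759 2.603 0.551
vertex -3.713 3.205 0.059
vertex -3.443 2.507 -0.154
endloop
endfacet
facet normal -0.301 0.719 -0.627
outer loop
vertex -3.713 3.205 0.059
vertex -3.107 3.643 0.271
vertex -3.04 3.15 -0.327
endloop
endfacet
facet normal 0.960 -0.218 -0.177
outer loop
vertex -2.669 2.514 -0.074
vertex -2.461 3.217 0.189
vertex -2.507 2.615 0.681
endloop
endfacet
facet normal 0.590 -0.807 -0.019
outer loop
vertex -2.669 2.514 -0.074
vertex -2.507 2.615 0.681
vertex -3.113 2.177 0.469
endloop
endfacet
facet normal 0.059 -0.869 -0.491
outer loop
vertex -2.669 2.514 -0.074
vertex -3.113 2.177 0.469
vertex -3.443 2.507 -0.154
endloop
endfacet
facet normal 0.100 -0.317 -0.943
outer loop
vertex -2.669 2.514 -0.074
vertex -3.443 2.507 -0.154
vertex -3.04 3.15 -0.327
endloop
endfacet
facet normal 0.657 0.086 -0.749
outer loop
vertex -2.669 2.514 -0.074
vertex -3.04 3.15 -0.327
vertex -2.461 3.217 0.189
endloop
endfacet
facet normal 0.899 0.234 0.371
outer loop
vertex -2.507 2.615 0.681
vertex -2.461 3.217 0.189
vertex -2.777 3.313 0.894
endloop
endfacet
facet normal 0.301 -0.719 0.627
outer loop
vertex -3.113 2.177 0.469
vertex -2.507 2.615 0.681
vertex -3.18 2.67 1.067
endloop
endfacet
facet normal -0.557 -0.819 -0.138
outer loop
vertex -3.443 2.507 -0.154
vertex -3.113 2.177 0.469
vertex -3.759 2.603 0.551
endloop
endfacet
facet normal -0.492 0.075 -0.868
outer loop
vertex -3.04 3.15 -0.327
vertex -3.443 2.507 -0.154
vertex -3.713 3.205 0.059
endloop
endfacet
facet normal 0.409 0.726 -0.553
outer loop
vertex -2.461 3.217 0.189
vertex -3.04 3.15 -0.327
vertex -3.107 3.643 0.271
endloop
endfacet
facet normal -0.271 0.854 -0.443
outer loop
vertex 2.013 -0.502 -0.609
vertex 1.549 -0.487 -0.297
vertex 2.018 -0.243 -0.113
endloop
endfacet
facet normal 0.963 0.236 -0.133
outer loop
vertex 2.013 -0.502 -0.609
vertex 2.018 -0.243 -0.113
vertex 2.376 -1.648 -0.016
endloop
endfacet
facet normal 0.963 0.236 -0.133
outer loop
vertex 2.376 -1.648 -0.016
vertex 2.018 -0.243 -0.113
vertex 2.381 -1.389 0.481
endloop
endfacet
facet normal 0.270 -0.855 0.443
outer loop
vertex 2.376 -1.648 -0.016
vertex 2.381 -1.389 0.481
vertex 1.911 -1.633 0.297
endloop
endfacet
facet normal -0.272 0.855 -0.441
outer loop
vertex 2.018 -0.243 -0.113
vertex 1.549 -0.487 -0.297
vertex 1.554 -0.229 0.2
endloop
endfacet
facet normal 0.489 0.518 0.702
outer loop
vertex 2.018 -0.243 -0.113
vertex 1.554 -0.229 0.2
vertex 2.381 -1.389 0.481
endloop
endfacet
facet normal 0.488 0.518 0.702
outer loop
vertex 2.381 -1.389 0.481
vertex 1.554 -0.229 0.2
vertex 1.916 -1.374 0.793
endloop
endfacet
facet normal 0.270 -0.855 0.444
outer loop
vertex 2.381 -1.389 0.481
vertex 1.916 -1.374 0.793
vertex 1.911 -1.633 0.297
endloop
endfacet
facet normal -0.270 0.856 -0.442
outer loop
vertex 1.554 -0.229 0.2
vertex 1.549 -0.487 -0.297
vertex 1.084 -0.472 0.016
endloop
endfacet
facet normal -0.473 0.283 0.835
outer loop
vertex 1.554 -0.229 0.2
vertex 1.084 -0.472 0.016
vertex 1.916 -1.374 0.793
endloop
endfacet
facet normal -0.474 0.282 0.834
outer loop
vertex 1.916 -1.374 0.793
vertex 1.084 -0.472 0.016
vertex 1.447 -1.618 0.609
endloop
endfacet
facet normal 0.271 -0.854 0.443
outer loop
vertex 1.916 -1.374 0.793
vertex 1.447 -1.618 0.609
vertex 1.911 -1.633 0.297
endloop
endfacet
facet normal -0.270 0.855 -0.443
outer loop
vertex 1.084 -0.472 0.016
vertex 1.549 -0.487 -0.297
vertex 1.079 -0.731 -0.481
endloop
endfacet
facet normal -0.963 -0.236 0.133
outer loop
vertex 1.084 -0.472 0.016
vertex 1.079 -0.731 -0.481
vertex 1.447 -1.618 0.609
endloop
endfacet
facet normal -0.963 -0.236 0.133
outer loop
vertex 1.447 -1.618 0.609
vertex 1.079 -0.731 -0.481
vertex 1.442 -1.877 0.113
endloop
endfacet
facet normal 0.271 -0.854 0.443
outer loop
vertex 1.447 -1.618 0.609
vertex 1.442 -1.877 0.113
vertex 1.911 -1.633 0.297
endloop
endfacet
facet normal -0.270 0.855 -0.444
outer loop
vertex 1.079 -0.731 -0.481
vertex 1.549 -0.487 -0.297
vertex 1.544 -0.746 -0.793
endloop
endfacet
facet normal -0.488 -0.519 -0.702
outer loop
vertex 1.079 -0.731 -0.481
vertex 1.544 -0.746 -0.793
vertex 1.442 -1.877 0.113
endloop
endfacet
facet normal -0.489 -0.518 -0.702
outer loop
vertex 1.442 -1.877 0.113
vertex 1.544 -0.746 -0.793
vertex 1.906 -1.891 -0.2
endloop
endfacet
facet normal 0.272 -0.855 0.441
outer loop
vertex 1.442 -1.877 0.113
vertex 1.906 -1.891 -0.2
vertex 1.911 -1.633 0.297
endloop
endfacet
facet normal -0.271 0.854 -0.443
outer loop
vertex 1.544 -0.746 -0.793
vertex 1.549 -0.487 -0.297
vertex 2.013 -0.502 -0.609
endloop
endfacet
facet normal 0.474 -0.282 -0.834
outer loop
vertex 1.544 -0.746 -0.793
vertex 2.013 -0.502 -0.609
vertex 1.906 -1.891 -0.2
endloop
endfacet
facet normal 0.473 -0.282 -0.835
outer loop
vertex 1.906 -1.891 -0.2
vertex 2.013 -0.502 -0.609
vertex 2.376 -1.648 -0.016
endloop
endfacet
facet normal 0.270 -0.856 0.442
outer loop
vertex 1.906 -1.891 -0.2
vertex 2.376 -1.648 -0.016
vertex 1.911 -1.633 0.297
endloop
endfacet

endsolid


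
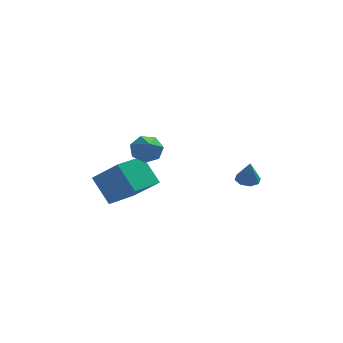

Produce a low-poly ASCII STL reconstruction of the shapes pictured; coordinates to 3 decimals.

solid 
facet normal -0.023 0.798 -0.602
outer loop
vertex -0.636 4.343 -0.884
vertex -1.103 3.914 -1.435
vertex -1.357 4.392 -0.792
endloop
endfacet
facet normal 0.140 0.284 0.948
outer loop
vertex -0.636 4.343 -0.884
vertex -1.357 4.392 -0.792
vertex -1.057 2.286 -0.205
endloop
endfacet
facet normal -0.023 0.798 -0.602
outer loop
vertex -1.357 4.392 -0.792
vertex -1.103 3.914 -1.435
vertex -1.887 4.081 -1.184
endloop
endfacet
facet normal -0.635 0.122 0.762
outer loop
vertex -1.357 4.392 -0.792
vertex -1.887 4.081 -1.184
vertex -1.057 2.286 -0.205
endloop
endfacet
facet normal -0.023 0.798 -0.602
outer loop
vertex -1.887 4.081 -1.184
vertex -1.103 3.914 -1.435
vertex -1.827 3.644 -1.765
endloop
endfacet
facet normal -0.926 -0.341 0.161
outer loop
vertex -1.887 4.081 -1.184
vertex -1.827 3.644 -1.765
vertex -1.057 2.286 -0.205
endloop
endfacet
facet normal -0.022 0.797 -0.603
outer loop
vertex -1.827 3.644 -1.765
vertex -1.103 3.914 -1.435
vertex -1.221 3.41 -2.097
endloop
endfacet
facet normal -0.514 -0.756 -0.405
outer loop
vertex -1.827 3.644 -1.765
vertex -1.221 3.41 -2.097
vertex -1.057 2.286 -0.205
endloop
endfacet
facet normal -0.023 0.797 -0.603
outer loop
vertex -1.221 3.41 -2.097
vertex -1.103 3.914 -1.435
vertex -0.527 3.556 -1.93
endloop
endfacet
facet normal 0.293 -0.811 -0.507
outer loop
vertex -1.221 3.41 -2.097
vertex -0.527 3.556 -1.93
vertex -1.057 2.286 -0.205
endloop
endfacet
facet normal -0.022 0.798 -0.603
outer loop
vertex -0.527 3.556 -1.93
vertex -1.103 3.914 -1.435
vertex -0.266 3.971 -1.39
endloop
endfacet
facet normal 0.883 -0.464 -0.070
outer loop
vertex -0.527 3.556 -1.93
vertex -0.266 3.971 -1.39
vertex -1.057 2.286 -0.205
endloop
endfacet
facet normal -0.022 0.798 -0.603
outer loop
vertex -0.266 3.971 -1.39
vertex -1.103 3.914 -1.435
vertex -0.636 4.343 -0.884
endloop
endfacet
facet normal 0.815 0.024 0.578
outer loop
vertex -0.266 3.971 -1.39
vertex -0.636 4.343 -0.884
vertex -1.057 2.286 -0.205
endloop
endfacet
facet normal -0.064 0.197 -0.978
outer loop
vertex 4.346 2.889 -3.212
vertex 3.709 2.836 -3.181
vertex 4.127 3.315 -3.112
endloop
endfacet
facet normal 0.836 0.326 0.442
outer loop
vertex 4.346 2.889 -3.212
vertex 4.127 3.315 -3.112
vertex 3.791 2.584 -1.939
endloop
endfacet
facet normal -0.064 0.197 -0.978
outer loop
vertex 4.127 3.315 -3.112
vertex 3.709 2.836 -3.181
vertex 3.663 3.461 -3.052
endloop
endfacet
facet normal 0.313 0.763 0.565
outer loop
vertex 4.127 3.315 -3.112
vertex 3.663 3.461 -3.052
vertex 3.791 2.584 -1.939
endloop
endfacet
facet normal -0.066 0.197 -0.978
outer loop
vertex 3.663 3.461 -3.052
vertex 3.709 2.836 -3.181
vertex 3.226 3.24 -3.067
endloop
endfacet
facet normal -0.377 0.706 0.600
outer loop
vertex 3.663 3.461 -3.052
vertex 3.226 3.24 -3.067
vertex 3.791 2.584 -1.939
endloop
endfacet
facet normal -0.064 0.199 -0.978
outer loop
vertex 3.226 3.24 -3.067
vertex 3.709 2.836 -3.181
vertex 3.072 2.783 -3.15
endloop
endfacet
facet normal -0.831 0.185 0.524
outer loop
vertex 3.226 3.24 -3.067
vertex 3.072 2.783 -3.15
vertex 3.791 2.584 -1.939
endloop
endfacet
facet normal -0.064 0.196 -0.978
outer loop
vertex 3.072 2.783 -3.15
vertex 3.709 2.836 -3.181
vertex 3.291 2.356 -3.25
endloop
endfacet
facet normal -0.782 -0.491 0.384
outer loop
vertex 3.072 2.783 -3.15
vertex 3.291 2.356 -3.25
vertex 3.791 2.584 -1.939
endloop
endfacet
facet normal -0.067 0.198 -0.978
outer loop
vertex 3.291 2.356 -3.25
vertex 3.709 2.836 -3.181
vertex 3.755 2.211 -3.311
endloop
endfacet
facet normal -0.257 -0.931 0.260
outer loop
vertex 3.291 2.356 -3.25
vertex 3.755 2.211 -3.311
vertex 3.791 2.584 -1.939
endloop
endfacet
facet normal -0.064 0.199 -0.978
outer loop
vertex 3.755 2.211 -3.311
vertex 3.709 2.836 -3.181
vertex 4.192 2.431 -3.295
endloop
endfacet
facet normal 0.431 -0.873 0.226
outer loop
vertex 3.755 2.211 -3.311
vertex 4.192 2.431 -3.295
vertex 3.791 2.584 -1.939
endloop
endfacet
facet normal -0.064 0.199 -0.978
outer loop
vertex 4.192 2.431 -3.295
vertex 3.709 2.836 -3.181
vertex 4.346 2.889 -3.212
endloop
endfacet
facet normal 0.886 -0.353 0.302
outer loop
vertex 4.192 2.431 -3.295
vertex 4.346 2.889 -3.212
vertex 3.791 2.584 -1.939
endloop
endfacet
facet normal -0.703 -0.701 0.118
outer loop
vertex -2.573 2.796 -1.821
vertex -3.771 3.76 -3.237
vertex -1.816 1.817 -3.127
endloop
endfacet
facet normal 0.573 -0.461 0.678
outer loop
vertex -0.529 3.1 -3.343
vertex -2.573 2.796 -1.821
vertex -1.816 1.817 -3.127
endloop
endfacet
facet normal -0.703 -0.701 0.118
outer loop
vertex -1.816 1.817 -3.127
vertex -3.771 3.76 -3.237
vertex -3.013 2.78 -4.544
endloop
endfacet
facet normal 0.421 -0.544 -0.726
outer loop
vertex -3.013 2.78 -4.544
vertex -0.529 3.1 -3.343
vertex -1.816 1.817 -3.127
endloop
endfacet
facet normal -0.420 0.544 0.726
outer loop
vertex -2.573 2.796 -1.821
vertex -2.484 5.043 -3.453
vertex -3.771 3.76 -3.237
endloop
endfacet
facet normal 0.573 -0.461 0.678
outer loop
vertex -1.287 4.08 -2.036
vertex -2.573 2.796 -1.821
vertex -0.529 3.1 -3.343
endloop
endfacet
facet normal -0.422 0.544 0.726
outer loop
vertex -1.287 4.08 -2.036
vertex -2.484 5.043 -3.453
vertex -2.573 2.796 -1.821
endloop
endfacet
facet normal -0.573 0.461 -0.678
outer loop
vertex -3.771 3.76 -3.237
vertex -2.484 5.043 -3.453
vertex -3.013 2.78 -4.544
endloop
endfacet
facet normal 0.421 -0.543 -0.726
outer loop
vertex -1.727 4.064 -4.759
vertex -0.529 3.1 -3.343
vertex -3.013 2.78 -4.544
endloop
endfacet
facet normal -0.573 0.461 -0.678
outer loop
vertex -3.013 2.78 -4.544
vertex -2.484 5.043 -3.453
vertex -1.727 4.064 -4.759
endloop
endfacet
facet normal 0.703 0.701 -0.118
outer loop
vertex -1.727 4.064 -4.759
vertex -1.287 4.08 -2.036
vertex -0.529 3.1 -3.343
endloop
endfacet
facet normal 0.703 0.701 -0.118
outer loop
vertex -2.484 5.043 -3.453
vertex -1.287 4.08 -2.036
vertex -1.727 4.064 -4.759
endloop
endfacet

endsolid


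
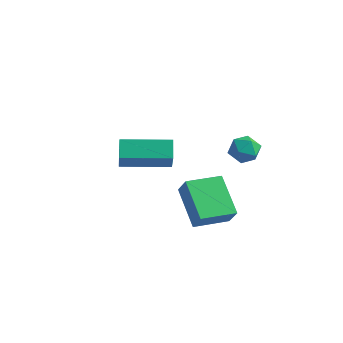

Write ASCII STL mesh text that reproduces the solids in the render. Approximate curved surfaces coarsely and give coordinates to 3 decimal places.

solid 
facet normal -0.546 -0.832 0.097
outer loop
vertex 0.092 0.874 2.493
vertex -0.36 1.079 1.707
vertex 1.313 -0.037 1.553
endloop
endfacet
facet normal 0.486 -0.221 0.845
outer loop
vertex 2.1 1.161 1.413
vertex 0.092 0.874 2.493
vertex 1.313 -0.037 1.553
endloop
endfacet
facet normal -0.546 -0.832 0.097
outer loop
vertex 1.313 -0.037 1.553
vertex -0.36 1.079 1.707
vertex 0.861 0.168 0.767
endloop
endfacet
facet normal 0.682 -0.509 -0.525
outer loop
vertex 0.861 0.168 0.767
vertex 2.1 1.161 1.413
vertex 1.313 -0.037 1.553
endloop
endfacet
facet normal -0.682 0.509 0.525
outer loop
vertex 0.092 0.874 2.493
vertex 0.427 2.277 1.567
vertex -0.36 1.079 1.707
endloop
endfacet
facet normal 0.486 -0.221 0.845
outer loop
vertex 0.879 2.072 2.353
vertex 0.092 0.874 2.493
vertex 2.1 1.161 1.413
endloop
endfacet
facet normal -0.682 0.509 0.525
outer loop
vertex 0.879 2.072 2.353
vertex 0.427 2.277 1.567
vertex 0.092 0.874 2.493
endloop
endfacet
facet normal -0.486 0.221 -0.845
outer loop
vertex -0.36 1.079 1.707
vertex 0.427 2.277 1.567
vertex 0.861 0.168 0.767
endloop
endfacet
facet normal 0.682 -0.509 -0.525
outer loop
vertex 1.648 1.366 0.627
vertex 2.1 1.161 1.413
vertex 0.861 0.168 0.767
endloop
endfacet
facet normal -0.486 0.221 -0.845
outer loop
vertex 0.861 0.168 0.767
vertex 0.427 2.277 1.567
vertex 1.648 1.366 0.627
endloop
endfacet
facet normal 0.546 0.832 -0.097
outer loop
vertex 1.648 1.366 0.627
vertex 0.879 2.072 2.353
vertex 2.1 1.161 1.413
endloop
endfacet
facet normal 0.546 0.832 -0.097
outer loop
vertex 0.427 2.277 1.567
vertex 0.879 2.072 2.353
vertex 1.648 1.366 0.627
endloop
endfacet
facet normal -0.554 0.830 0.067
outer loop
vertex 1.03 3.814 2.912
vertex 0.517 3.452 3.154
vertex 0.968 3.719 3.576
endloop
endfacet
facet normal 0.138 0.979 0.153
outer loop
vertex 1.03 3.814 2.912
vertex 0.968 3.719 3.576
vertex 1.574 3.679 3.285
endloop
endfacet
facet normal 0.485 0.761 -0.432
outer loop
vertex 1.03 3.814 2.912
vertex 1.574 3.679 3.285
vertex 1.497 3.387 2.684
endloop
endfacet
facet normal 0.007 0.477 -0.879
outer loop
vertex 1.03 3.814 2.912
vertex 1.497 3.387 2.684
vertex 0.844 3.247 2.603
endloop
endfacet
facet normal -0.636 0.520 -0.571
outer loop
vertex 1.03 3.814 2.912
vertex 0.844 3.247 2.603
vertex 0.517 3.452 3.154
endloop
endfacet
facet normal 0.379 0.597 0.707
outer loop
vertex 1.574 3.679 3.285
vertex 0.968 3.719 3.576
vertex 1.396 3.233 3.757
endloop
endfacet
facet normal -0.742 0.357 0.567
outer loop
vertex 0.968 3.719 3.576
vertex 0.517 3.452 3.154
vertex 0.743 3.093 3.676
endloop
endfacet
facet normal -0.874 -0.144 -0.465
outer loop
vertex 0.517 3.452 3.154
vertex 0.844 3.247 2.603
vertex 0.666 2.801 3.075
endloop
endfacet
facet normal 0.165 -0.213 -0.963
outer loop
vertex 0.844 3.247 2.603
vertex 1.497 3.387 2.684
vertex 1.272 2.761 2.784
endloop
endfacet
facet normal 0.940 0.244 -0.239
outer loop
vertex 1.497 3.387 2.684
vertex 1.574 3.679 3.285
vertex 1.723 3.028 3.206
endloop
endfacet
facet normal -0.007 -0.477 0.879
outer loop
vertex 1.21 2.666 3.448
vertex 1.396 3.233 3.757
vertex 0.743 3.093 3.676
endloop
endfacet
facet normal -0.485 -0.761 0.432
outer loop
vertex 1.21 2.666 3.448
vertex 0.743 3.093 3.676
vertex 0.666 2.801 3.075
endloop
endfacet
facet normal -0.138 -0.979 -0.153
outer loop
vertex 1.21 2.666 3.448
vertex 0.666 2.801 3.075
vertex 1.272 2.761 2.784
endloop
endfacet
facet normal 0.554 -0.830 -0.067
outer loop
vertex 1.21 2.666 3.448
vertex 1.272 2.761 2.784
vertex 1.723 3.028 3.206
endloop
endfacet
facet normal 0.636 -0.520 0.571
outer loop
vertex 1.21 2.666 3.448
vertex 1.723 3.028 3.206
vertex 1.396 3.233 3.757
endloop
endfacet
facet normal -0.165 0.213 0.963
outer loop
vertex 0.743 3.093 3.676
vertex 1.396 3.233 3.757
vertex 0.968 3.719 3.576
endloop
endfacet
facet normal -0.940 -0.244 0.239
outer loop
vertex 0.666 2.801 3.075
vertex 0.743 3.093 3.676
vertex 0.517 3.452 3.154
endloop
endfacet
facet normal -0.379 -0.597 -0.707
outer loop
vertex 1.272 2.761 2.784
vertex 0.666 2.801 3.075
vertex 0.844 3.247 2.603
endloop
endfacet
facet normal 0.742 -0.357 -0.567
outer loop
vertex 1.723 3.028 3.206
vertex 1.272 2.761 2.784
vertex 1.497 3.387 2.684
endloop
endfacet
facet normal 0.874 0.144 0.465
outer loop
vertex 1.396 3.233 3.757
vertex 1.723 3.028 3.206
vertex 1.574 3.679 3.285
endloop
endfacet
facet normal -0.350 0.470 -0.810
outer loop
vertex -4.052 2.659 1.488
vertex -2.402 3.788 1.43
vertex -3.661 2.062 0.972
endloop
endfacet
facet normal -0.825 -0.565 0.028
outer loop
vertex -3.178 1.412 2.09
vertex -4.052 2.659 1.488
vertex -3.661 2.062 0.972
endloop
endfacet
facet normal -0.350 0.470 -0.810
outer loop
vertex -3.661 2.062 0.972
vertex -2.402 3.788 1.43
vertex -2.011 3.191 0.915
endloop
endfacet
facet normal 0.444 -0.678 -0.586
outer loop
vertex -2.011 3.191 0.915
vertex -3.178 1.412 2.09
vertex -3.661 2.062 0.972
endloop
endfacet
facet normal -0.443 0.678 0.586
outer loop
vertex -4.052 2.659 1.488
vertex -1.919 3.138 2.548
vertex -2.402 3.788 1.43
endloop
endfacet
facet normal -0.825 -0.565 0.028
outer loop
vertex -3.569 2.009 2.605
vertex -4.052 2.659 1.488
vertex -3.178 1.412 2.09
endloop
endfacet
facet normal -0.444 0.678 0.586
outer loop
vertex -3.569 2.009 2.605
vertex -1.919 3.138 2.548
vertex -4.052 2.659 1.488
endloop
endfacet
facet normal 0.825 0.565 -0.028
outer loop
vertex -2.402 3.788 1.43
vertex -1.919 3.138 2.548
vertex -2.011 3.191 0.915
endloop
endfacet
facet normal 0.443 -0.678 -0.586
outer loop
vertex -1.528 2.541 2.032
vertex -3.178 1.412 2.09
vertex -2.011 3.191 0.915
endloop
endfacet
facet normal 0.825 0.565 -0.028
outer loop
vertex -2.011 3.191 0.915
vertex -1.919 3.138 2.548
vertex -1.528 2.541 2.032
endloop
endfacet
facet normal 0.350 -0.470 0.810
outer loop
vertex -1.528 2.541 2.032
vertex -3.569 2.009 2.605
vertex -3.178 1.412 2.09
endloop
endfacet
facet normal 0.350 -0.471 0.810
outer loop
vertex -1.919 3.138 2.548
vertex -3.569 2.009 2.605
vertex -1.528 2.541 2.032
endloop
endfacet

endsolid


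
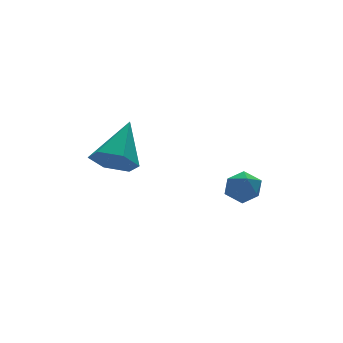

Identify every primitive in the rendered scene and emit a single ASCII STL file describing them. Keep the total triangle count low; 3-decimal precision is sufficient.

solid 
facet normal -0.991 0.011 0.137
outer loop
vertex -0.237 -1.214 -1.5
vertex -0.199 -1.803 -1.176
vertex -0.145 -1.226 -0.834
endloop
endfacet
facet normal -0.730 0.674 0.113
outer loop
vertex -0.237 -1.214 -1.5
vertex -0.145 -1.226 -0.834
vertex 0.199 -0.79 -1.214
endloop
endfacet
facet normal -0.400 0.758 -0.515
outer loop
vertex -0.237 -1.214 -1.5
vertex 0.199 -0.79 -1.214
vertex 0.358 -1.098 -1.791
endloop
endfacet
facet normal -0.458 0.148 -0.877
outer loop
vertex -0.237 -1.214 -1.5
vertex 0.358 -1.098 -1.791
vertex 0.112 -1.724 -1.768
endloop
endfacet
facet normal -0.823 -0.314 -0.474
outer loop
vertex -0.237 -1.214 -1.5
vertex 0.112 -1.724 -1.768
vertex -0.199 -1.803 -1.176
endloop
endfacet
facet normal -0.242 0.739 0.629
outer loop
vertex 0.199 -0.79 -1.214
vertex -0.145 -1.226 -0.834
vertex 0.508 -1.116 -0.712
endloop
endfacet
facet normal -0.663 -0.335 0.670
outer loop
vertex -0.145 -1.226 -0.834
vertex -0.199 -1.803 -1.176
vertex 0.262 -1.742 -0.689
endloop
endfacet
facet normal -0.390 -0.863 -0.320
outer loop
vertex -0.199 -1.803 -1.176
vertex 0.112 -1.724 -1.768
vertex 0.421 -2.05 -1.266
endloop
endfacet
facet normal 0.201 -0.115 -0.973
outer loop
vertex 0.112 -1.724 -1.768
vertex 0.358 -1.098 -1.791
vertex 0.765 -1.614 -1.646
endloop
endfacet
facet normal 0.292 0.875 -0.386
outer loop
vertex 0.358 -1.098 -1.791
vertex 0.199 -0.79 -1.214
vertex 0.819 -1.037 -1.304
endloop
endfacet
facet normal 0.458 -0.148 0.877
outer loop
vertex 0.857 -1.626 -0.98
vertex 0.508 -1.116 -0.712
vertex 0.262 -1.742 -0.689
endloop
endfacet
facet normal 0.400 -0.758 0.515
outer loop
vertex 0.857 -1.626 -0.98
vertex 0.262 -1.742 -0.689
vertex 0.421 -2.05 -1.266
endloop
endfacet
facet normal 0.730 -0.674 -0.113
outer loop
vertex 0.857 -1.626 -0.98
vertex 0.421 -2.05 -1.266
vertex 0.765 -1.614 -1.646
endloop
endfacet
facet normal 0.991 -0.011 -0.137
outer loop
vertex 0.857 -1.626 -0.98
vertex 0.765 -1.614 -1.646
vertex 0.819 -1.037 -1.304
endloop
endfacet
facet normal 0.823 0.314 0.474
outer loop
vertex 0.857 -1.626 -0.98
vertex 0.819 -1.037 -1.304
vertex 0.508 -1.116 -0.712
endloop
endfacet
facet normal -0.201 0.115 0.973
outer loop
vertex 0.262 -1.742 -0.689
vertex 0.508 -1.116 -0.712
vertex -0.145 -1.226 -0.834
endloop
endfacet
facet normal -0.292 -0.875 0.386
outer loop
vertex 0.421 -2.05 -1.266
vertex 0.262 -1.742 -0.689
vertex -0.199 -1.803 -1.176
endloop
endfacet
facet normal 0.242 -0.739 -0.629
outer loop
vertex 0.765 -1.614 -1.646
vertex 0.421 -2.05 -1.266
vertex 0.112 -1.724 -1.768
endloop
endfacet
facet normal 0.663 0.335 -0.670
outer loop
vertex 0.819 -1.037 -1.304
vertex 0.765 -1.614 -1.646
vertex 0.358 -1.098 -1.791
endloop
endfacet
facet normal 0.390 0.863 0.320
outer loop
vertex 0.508 -1.116 -0.712
vertex 0.819 -1.037 -1.304
vertex 0.199 -0.79 -1.214
endloop
endfacet
facet normal -0.581 -0.527 -0.620
outer loop
vertex -3.143 -1.063 0.371
vertex -3.741 -0.492 0.446
vertex -3.17 -0.419 -0.152
endloop
endfacet
facet normal 0.971 -0.125 -0.204
outer loop
vertex -3.143 -1.063 0.371
vertex -3.17 -0.419 -0.152
vertex -2.699 0.452 1.554
endloop
endfacet
facet normal -0.581 -0.527 -0.620
outer loop
vertex -3.17 -0.419 -0.152
vertex -3.741 -0.492 0.446
vertex -3.768 0.152 -0.077
endloop
endfacet
facet normal 0.568 0.659 -0.493
outer loop
vertex -3.17 -0.419 -0.152
vertex -3.768 0.152 -0.077
vertex -2.699 0.452 1.554
endloop
endfacet
facet normal -0.581 -0.528 -0.620
outer loop
vertex -3.768 0.152 -0.077
vertex -3.741 -0.492 0.446
vertex -4.339 0.078 0.521
endloop
endfacet
facet normal -0.187 0.981 -0.058
outer loop
vertex -3.768 0.152 -0.077
vertex -4.339 0.078 0.521
vertex -2.699 0.452 1.554
endloop
endfacet
facet normal -0.581 -0.528 -0.619
outer loop
vertex -4.339 0.078 0.521
vertex -3.741 -0.492 0.446
vertex -4.311 -0.566 1.044
endloop
endfacet
facet normal -0.537 0.517 0.666
outer loop
vertex -4.339 0.078 0.521
vertex -4.311 -0.566 1.044
vertex -2.699 0.452 1.554
endloop
endfacet
facet normal -0.581 -0.528 -0.619
outer loop
vertex -4.311 -0.566 1.044
vertex -3.741 -0.492 0.446
vertex -3.713 -1.136 0.969
endloop
endfacet
facet normal -0.134 -0.266 0.955
outer loop
vertex -4.311 -0.566 1.044
vertex -3.713 -1.136 0.969
vertex -2.699 0.452 1.554
endloop
endfacet
facet normal -0.582 -0.528 -0.619
outer loop
vertex -3.713 -1.136 0.969
vertex -3.741 -0.492 0.446
vertex -3.143 -1.063 0.371
endloop
endfacet
facet normal 0.620 -0.588 0.520
outer loop
vertex -3.713 -1.136 0.969
vertex -3.143 -1.063 0.371
vertex -2.699 0.452 1.554
endloop
endfacet

endsolid


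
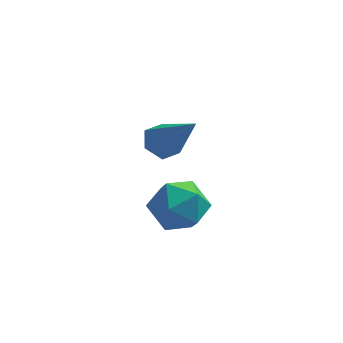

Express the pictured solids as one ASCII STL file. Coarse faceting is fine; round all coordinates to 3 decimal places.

solid 
facet normal -0.524 0.412 -0.746
outer loop
vertex -1.376 3.788 0.955
vertex -1.928 3.856 1.38
vertex -1.456 4.371 1.333
endloop
endfacet
facet normal 0.954 0.244 -0.174
outer loop
vertex -1.376 3.788 0.955
vertex -1.456 4.371 1.333
vertex -0.792 2.964 3.0
endloop
endfacet
facet normal -0.523 0.411 -0.747
outer loop
vertex -1.456 4.371 1.333
vertex -1.928 3.856 1.38
vertex -2.009 4.44 1.758
endloop
endfacet
facet normal 0.451 0.762 0.464
outer loop
vertex -1.456 4.371 1.333
vertex -2.009 4.44 1.758
vertex -0.792 2.964 3.0
endloop
endfacet
facet normal -0.524 0.410 -0.746
outer loop
vertex -2.009 4.44 1.758
vertex -1.928 3.856 1.38
vertex -2.48 3.924 1.805
endloop
endfacet
facet normal -0.362 0.407 0.839
outer loop
vertex -2.009 4.44 1.758
vertex -2.48 3.924 1.805
vertex -0.792 2.964 3.0
endloop
endfacet
facet normal -0.524 0.411 -0.746
outer loop
vertex -2.48 3.924 1.805
vertex -1.928 3.856 1.38
vertex -2.399 3.341 1.427
endloop
endfacet
facet normal -0.672 -0.466 0.575
outer loop
vertex -2.48 3.924 1.805
vertex -2.399 3.341 1.427
vertex -0.792 2.964 3.0
endloop
endfacet
facet normal -0.524 0.411 -0.746
outer loop
vertex -2.399 3.341 1.427
vertex -1.928 3.856 1.38
vertex -1.847 3.273 1.002
endloop
endfacet
facet normal -0.169 -0.984 -0.063
outer loop
vertex -2.399 3.341 1.427
vertex -1.847 3.273 1.002
vertex -0.792 2.964 3.0
endloop
endfacet
facet normal -0.524 0.411 -0.746
outer loop
vertex -1.847 3.273 1.002
vertex -1.928 3.856 1.38
vertex -1.376 3.788 0.955
endloop
endfacet
facet normal 0.644 -0.628 -0.437
outer loop
vertex -1.847 3.273 1.002
vertex -1.376 3.788 0.955
vertex -0.792 2.964 3.0
endloop
endfacet
facet normal -0.840 0.252 0.481
outer loop
vertex -1.905 0.042 1.476
vertex -1.358 0.371 2.258
vertex -1.598 1.003 1.508
endloop
endfacet
facet normal -0.926 0.303 -0.225
outer loop
vertex -1.905 0.042 1.476
vertex -1.598 1.003 1.508
vertex -1.556 0.489 0.641
endloop
endfacet
facet normal -0.791 -0.336 -0.511
outer loop
vertex -1.905 0.042 1.476
vertex -1.556 0.489 0.641
vertex -1.29 -0.461 0.854
endloop
endfacet
facet normal -0.621 -0.783 0.019
outer loop
vertex -1.905 0.042 1.476
vertex -1.29 -0.461 0.854
vertex -1.167 -0.534 1.853
endloop
endfacet
facet normal -0.651 -0.420 0.632
outer loop
vertex -1.905 0.042 1.476
vertex -1.167 -0.534 1.853
vertex -1.358 0.371 2.258
endloop
endfacet
facet normal -0.440 0.763 -0.474
outer loop
vertex -1.556 0.489 0.641
vertex -1.598 1.003 1.508
vertex -0.793 1.094 0.907
endloop
endfacet
facet normal -0.300 0.680 0.669
outer loop
vertex -1.598 1.003 1.508
vertex -1.358 0.371 2.258
vertex -0.67 1.021 1.906
endloop
endfacet
facet normal 0.005 -0.408 0.913
outer loop
vertex -1.358 0.371 2.258
vertex -1.167 -0.534 1.853
vertex -0.404 0.071 2.119
endloop
endfacet
facet normal 0.053 -0.995 -0.079
outer loop
vertex -1.167 -0.534 1.853
vertex -1.29 -0.461 0.854
vertex -0.362 -0.443 1.252
endloop
endfacet
facet normal -0.222 -0.272 -0.936
outer loop
vertex -1.29 -0.461 0.854
vertex -1.556 0.489 0.641
vertex -0.602 0.189 0.502
endloop
endfacet
facet normal 0.621 0.783 -0.019
outer loop
vertex -0.055 0.518 1.284
vertex -0.793 1.094 0.907
vertex -0.67 1.021 1.906
endloop
endfacet
facet normal 0.791 0.336 0.511
outer loop
vertex -0.055 0.518 1.284
vertex -0.67 1.021 1.906
vertex -0.404 0.071 2.119
endloop
endfacet
facet normal 0.926 -0.303 0.225
outer loop
vertex -0.055 0.518 1.284
vertex -0.404 0.071 2.119
vertex -0.362 -0.443 1.252
endloop
endfacet
facet normal 0.840 -0.252 -0.481
outer loop
vertex -0.055 0.518 1.284
vertex -0.362 -0.443 1.252
vertex -0.602 0.189 0.502
endloop
endfacet
facet normal 0.651 0.420 -0.632
outer loop
vertex -0.055 0.518 1.284
vertex -0.602 0.189 0.502
vertex -0.793 1.094 0.907
endloop
endfacet
facet normal -0.053 0.995 0.079
outer loop
vertex -0.67 1.021 1.906
vertex -0.793 1.094 0.907
vertex -1.598 1.003 1.508
endloop
endfacet
facet normal 0.222 0.272 0.936
outer loop
vertex -0.404 0.071 2.119
vertex -0.67 1.021 1.906
vertex -1.358 0.371 2.258
endloop
endfacet
facet normal 0.440 -0.763 0.474
outer loop
vertex -0.362 -0.443 1.252
vertex -0.404 0.071 2.119
vertex -1.167 -0.534 1.853
endloop
endfacet
facet normal 0.300 -0.680 -0.669
outer loop
vertex -0.602 0.189 0.502
vertex -0.362 -0.443 1.252
vertex -1.29 -0.461 0.854
endloop
endfacet
facet normal -0.005 0.408 -0.913
outer loop
vertex -0.793 1.094 0.907
vertex -0.602 0.189 0.502
vertex -1.556 0.489 0.641
endloop
endfacet

endsolid


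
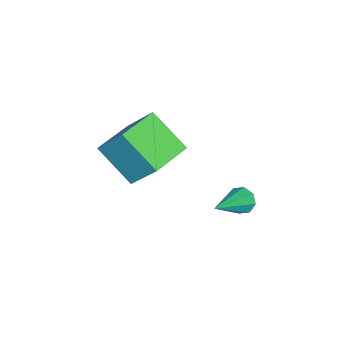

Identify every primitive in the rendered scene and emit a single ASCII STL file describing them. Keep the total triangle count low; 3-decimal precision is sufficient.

solid 
facet normal -0.851 0.179 -0.494
outer loop
vertex 0.018 3.881 -1.567
vertex -0.224 3.483 -1.294
vertex -0.157 4.014 -1.217
endloop
endfacet
facet normal 0.521 0.851 -0.063
outer loop
vertex 0.018 3.881 -1.567
vertex -0.157 4.014 -1.217
vertex 1.344 3.157 -0.386
endloop
endfacet
facet normal -0.852 0.179 -0.493
outer loop
vertex -0.157 4.014 -1.217
vertex -0.224 3.483 -1.294
vertex -0.371 3.835 -0.912
endloop
endfacet
facet normal 0.143 0.807 0.574
outer loop
vertex -0.157 4.014 -1.217
vertex -0.371 3.835 -0.912
vertex 1.344 3.157 -0.386
endloop
endfacet
facet normal -0.852 0.178 -0.492
outer loop
vertex -0.371 3.835 -0.912
vertex -0.224 3.483 -1.294
vertex -0.499 3.45 -0.83
endloop
endfacet
facet normal -0.186 0.263 0.947
outer loop
vertex -0.371 3.835 -0.912
vertex -0.499 3.45 -0.83
vertex 1.344 3.157 -0.386
endloop
endfacet
facet normal -0.852 0.177 -0.492
outer loop
vertex -0.499 3.45 -0.83
vertex -0.224 3.483 -1.294
vertex -0.465 3.085 -1.02
endloop
endfacet
facet normal -0.277 -0.464 0.842
outer loop
vertex -0.499 3.45 -0.83
vertex -0.465 3.085 -1.02
vertex 1.344 3.157 -0.386
endloop
endfacet
facet normal -0.852 0.177 -0.493
outer loop
vertex -0.465 3.085 -1.02
vertex -0.224 3.483 -1.294
vertex -0.29 2.953 -1.37
endloop
endfacet
facet normal -0.074 -0.945 0.319
outer loop
vertex -0.465 3.085 -1.02
vertex -0.29 2.953 -1.37
vertex 1.344 3.157 -0.386
endloop
endfacet
facet normal -0.852 0.177 -0.493
outer loop
vertex -0.29 2.953 -1.37
vertex -0.224 3.483 -1.294
vertex -0.076 3.131 -1.676
endloop
endfacet
facet normal 0.301 -0.901 -0.313
outer loop
vertex -0.29 2.953 -1.37
vertex -0.076 3.131 -1.676
vertex 1.344 3.157 -0.386
endloop
endfacet
facet normal -0.851 0.179 -0.494
outer loop
vertex -0.076 3.131 -1.676
vertex -0.224 3.483 -1.294
vertex 0.052 3.516 -1.757
endloop
endfacet
facet normal 0.632 -0.355 -0.689
outer loop
vertex -0.076 3.131 -1.676
vertex 0.052 3.516 -1.757
vertex 1.344 3.157 -0.386
endloop
endfacet
facet normal -0.851 0.178 -0.494
outer loop
vertex 0.052 3.516 -1.757
vertex -0.224 3.483 -1.294
vertex 0.018 3.881 -1.567
endloop
endfacet
facet normal 0.722 0.371 -0.584
outer loop
vertex 0.052 3.516 -1.757
vertex 0.018 3.881 -1.567
vertex 1.344 3.157 -0.386
endloop
endfacet
facet normal -0.967 0.254 0.024
outer loop
vertex -0.915 -0.054 1.536
vertex -0.576 1.341 0.417
vertex -1.241 -1.157 0.061
endloop
endfacet
facet normal -0.186 -0.767 0.614
outer loop
vertex 0.296 -1.561 0.023
vertex -0.915 -0.054 1.536
vertex -1.241 -1.157 0.061
endloop
endfacet
facet normal -0.967 0.254 0.024
outer loop
vertex -1.241 -1.157 0.061
vertex -0.576 1.341 0.417
vertex -0.902 0.238 -1.057
endloop
endfacet
facet normal -0.174 -0.590 -0.789
outer loop
vertex -0.902 0.238 -1.057
vertex 0.296 -1.561 0.023
vertex -1.241 -1.157 0.061
endloop
endfacet
facet normal 0.175 0.590 0.788
outer loop
vertex -0.915 -0.054 1.536
vertex 0.961 0.937 0.379
vertex -0.576 1.341 0.417
endloop
endfacet
facet normal -0.186 -0.767 0.615
outer loop
vertex 0.622 -0.458 1.497
vertex -0.915 -0.054 1.536
vertex 0.296 -1.561 0.023
endloop
endfacet
facet normal 0.175 0.589 0.789
outer loop
vertex 0.622 -0.458 1.497
vertex 0.961 0.937 0.379
vertex -0.915 -0.054 1.536
endloop
endfacet
facet normal 0.186 0.766 -0.615
outer loop
vertex -0.576 1.341 0.417
vertex 0.961 0.937 0.379
vertex -0.902 0.238 -1.057
endloop
endfacet
facet normal -0.175 -0.590 -0.788
outer loop
vertex 0.635 -0.166 -1.096
vertex 0.296 -1.561 0.023
vertex -0.902 0.238 -1.057
endloop
endfacet
facet normal 0.186 0.767 -0.614
outer loop
vertex -0.902 0.238 -1.057
vertex 0.961 0.937 0.379
vertex 0.635 -0.166 -1.096
endloop
endfacet
facet normal 0.967 -0.254 -0.024
outer loop
vertex 0.635 -0.166 -1.096
vertex 0.622 -0.458 1.497
vertex 0.296 -1.561 0.023
endloop
endfacet
facet normal 0.967 -0.254 -0.024
outer loop
vertex 0.961 0.937 0.379
vertex 0.622 -0.458 1.497
vertex 0.635 -0.166 -1.096
endloop
endfacet

endsolid


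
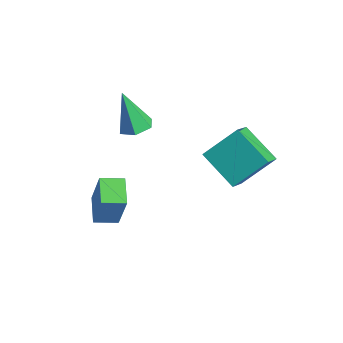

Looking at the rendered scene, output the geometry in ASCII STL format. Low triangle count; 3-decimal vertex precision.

solid 
facet normal -0.875 0.378 0.301
outer loop
vertex 1.062 -2.736 0.266
vertex 1.432 -1.746 0.098
vertex 0.366 -2.803 -1.672
endloop
endfacet
facet normal -0.346 -0.925 0.156
outer loop
vertex 1.548 -3.314 -2.078
vertex 1.062 -2.736 0.266
vertex 0.366 -2.803 -1.672
endloop
endfacet
facet normal -0.875 0.378 0.301
outer loop
vertex 0.366 -2.803 -1.672
vertex 1.432 -1.746 0.098
vertex 0.736 -1.814 -1.839
endloop
endfacet
facet normal -0.337 -0.033 -0.941
outer loop
vertex 0.736 -1.814 -1.839
vertex 1.548 -3.314 -2.078
vertex 0.366 -2.803 -1.672
endloop
endfacet
facet normal 0.338 0.033 0.941
outer loop
vertex 1.062 -2.736 0.266
vertex 2.614 -2.257 -0.308
vertex 1.432 -1.746 0.098
endloop
endfacet
facet normal -0.345 -0.925 0.157
outer loop
vertex 2.244 -3.246 -0.141
vertex 1.062 -2.736 0.266
vertex 1.548 -3.314 -2.078
endloop
endfacet
facet normal 0.338 0.032 0.941
outer loop
vertex 2.244 -3.246 -0.141
vertex 2.614 -2.257 -0.308
vertex 1.062 -2.736 0.266
endloop
endfacet
facet normal 0.346 0.925 -0.157
outer loop
vertex 1.432 -1.746 0.098
vertex 2.614 -2.257 -0.308
vertex 0.736 -1.814 -1.839
endloop
endfacet
facet normal -0.338 -0.033 -0.940
outer loop
vertex 1.918 -2.324 -2.246
vertex 1.548 -3.314 -2.078
vertex 0.736 -1.814 -1.839
endloop
endfacet
facet normal 0.346 0.925 -0.156
outer loop
vertex 0.736 -1.814 -1.839
vertex 2.614 -2.257 -0.308
vertex 1.918 -2.324 -2.246
endloop
endfacet
facet normal 0.875 -0.378 -0.301
outer loop
vertex 1.918 -2.324 -2.246
vertex 2.244 -3.246 -0.141
vertex 1.548 -3.314 -2.078
endloop
endfacet
facet normal 0.875 -0.378 -0.301
outer loop
vertex 2.614 -2.257 -0.308
vertex 2.244 -3.246 -0.141
vertex 1.918 -2.324 -2.246
endloop
endfacet
facet normal -0.832 -0.252 0.495
outer loop
vertex 3.657 2.247 3.443
vertex 2.962 3.065 2.692
vertex 3.34 0.819 2.184
endloop
endfacet
facet normal 0.531 -0.624 0.574
outer loop
vertex 4.978 1.315 1.208
vertex 3.657 2.247 3.443
vertex 3.34 0.819 2.184
endloop
endfacet
facet normal -0.832 -0.252 0.495
outer loop
vertex 3.34 0.819 2.184
vertex 2.962 3.065 2.692
vertex 2.645 1.637 1.432
endloop
endfacet
facet normal -0.165 -0.740 -0.652
outer loop
vertex 2.645 1.637 1.432
vertex 4.978 1.315 1.208
vertex 3.34 0.819 2.184
endloop
endfacet
facet normal 0.165 0.739 0.653
outer loop
vertex 3.657 2.247 3.443
vertex 4.6 3.561 1.716
vertex 2.962 3.065 2.692
endloop
endfacet
facet normal 0.530 -0.624 0.574
outer loop
vertex 5.295 2.743 2.468
vertex 3.657 2.247 3.443
vertex 4.978 1.315 1.208
endloop
endfacet
facet normal 0.164 0.740 0.653
outer loop
vertex 5.295 2.743 2.468
vertex 4.6 3.561 1.716
vertex 3.657 2.247 3.443
endloop
endfacet
facet normal -0.531 0.624 -0.574
outer loop
vertex 2.962 3.065 2.692
vertex 4.6 3.561 1.716
vertex 2.645 1.637 1.432
endloop
endfacet
facet normal -0.165 -0.739 -0.653
outer loop
vertex 4.283 2.133 0.457
vertex 4.978 1.315 1.208
vertex 2.645 1.637 1.432
endloop
endfacet
facet normal -0.531 0.624 -0.574
outer loop
vertex 2.645 1.637 1.432
vertex 4.6 3.561 1.716
vertex 4.283 2.133 0.457
endloop
endfacet
facet normal 0.832 0.252 -0.495
outer loop
vertex 4.283 2.133 0.457
vertex 5.295 2.743 2.468
vertex 4.978 1.315 1.208
endloop
endfacet
facet normal 0.832 0.252 -0.495
outer loop
vertex 4.6 3.561 1.716
vertex 5.295 2.743 2.468
vertex 4.283 2.133 0.457
endloop
endfacet
facet normal 0.276 0.165 -0.947
outer loop
vertex 0.817 -0.937 2.143
vertex 0.141 -0.573 2.009
vertex 0.759 -0.168 2.26
endloop
endfacet
facet normal 0.822 -0.025 0.569
outer loop
vertex 0.817 -0.937 2.143
vertex 0.759 -0.168 2.26
vertex -0.421 -0.907 3.931
endloop
endfacet
facet normal 0.276 0.165 -0.947
outer loop
vertex 0.759 -0.168 2.26
vertex 0.141 -0.573 2.009
vertex 0.082 0.196 2.126
endloop
endfacet
facet normal 0.305 0.772 0.557
outer loop
vertex 0.759 -0.168 2.26
vertex 0.082 0.196 2.126
vertex -0.421 -0.907 3.931
endloop
endfacet
facet normal 0.276 0.165 -0.947
outer loop
vertex 0.082 0.196 2.126
vertex 0.141 -0.573 2.009
vertex -0.536 -0.208 1.875
endloop
endfacet
facet normal -0.603 0.744 0.287
outer loop
vertex 0.082 0.196 2.126
vertex -0.536 -0.208 1.875
vertex -0.421 -0.907 3.931
endloop
endfacet
facet normal 0.276 0.165 -0.947
outer loop
vertex -0.536 -0.208 1.875
vertex 0.141 -0.573 2.009
vertex -0.477 -0.977 1.758
endloop
endfacet
facet normal -0.996 -0.081 0.028
outer loop
vertex -0.536 -0.208 1.875
vertex -0.477 -0.977 1.758
vertex -0.421 -0.907 3.931
endloop
endfacet
facet normal 0.276 0.165 -0.947
outer loop
vertex -0.477 -0.977 1.758
vertex 0.141 -0.573 2.009
vertex 0.2 -1.342 1.892
endloop
endfacet
facet normal -0.480 -0.876 0.041
outer loop
vertex -0.477 -0.977 1.758
vertex 0.2 -1.342 1.892
vertex -0.421 -0.907 3.931
endloop
endfacet
facet normal 0.277 0.165 -0.947
outer loop
vertex 0.2 -1.342 1.892
vertex 0.141 -0.573 2.009
vertex 0.817 -0.937 2.143
endloop
endfacet
facet normal 0.430 -0.848 0.312
outer loop
vertex 0.2 -1.342 1.892
vertex 0.817 -0.937 2.143
vertex -0.421 -0.907 3.931
endloop
endfacet

endsolid
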